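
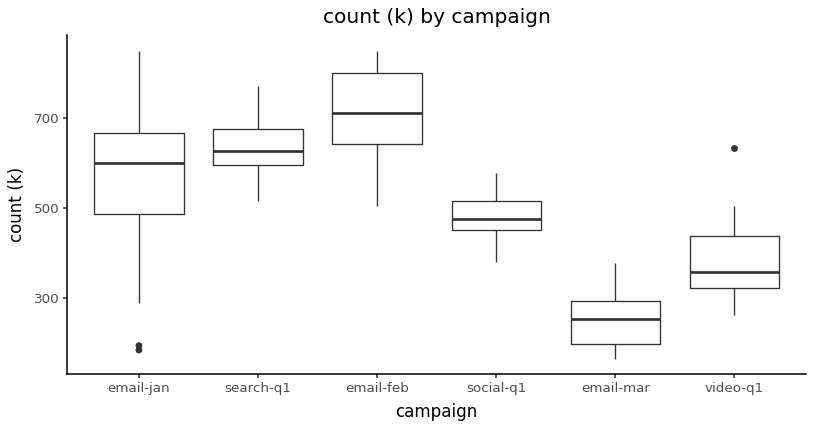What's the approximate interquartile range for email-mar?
≈ 100

Q3 ≈ 300, Q1 ≈ 200; IQR ≈ 100.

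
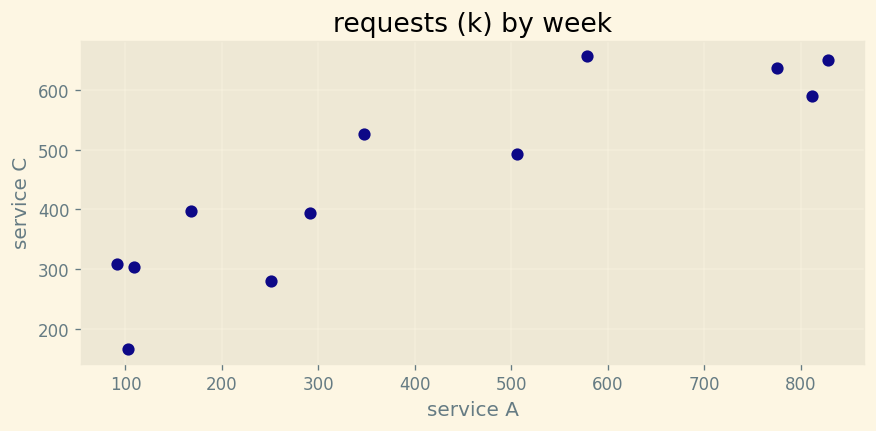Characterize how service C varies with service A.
Points are positively correlated; strong (|r| ≈ 0.9).

positive, strong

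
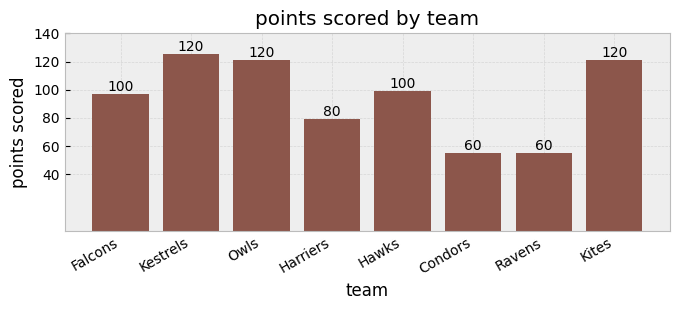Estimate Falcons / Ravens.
Falcons ≈ 100, Ravens ≈ 60; 100/60 ≈ 1.67.

≈ 1.67×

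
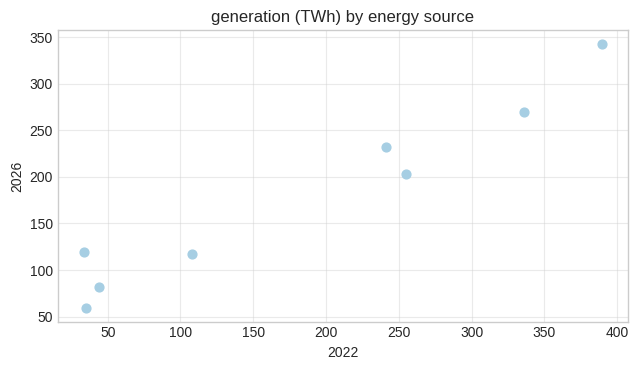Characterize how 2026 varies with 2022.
Points are positively correlated; strong (|r| ≈ 1.0).

positive, strong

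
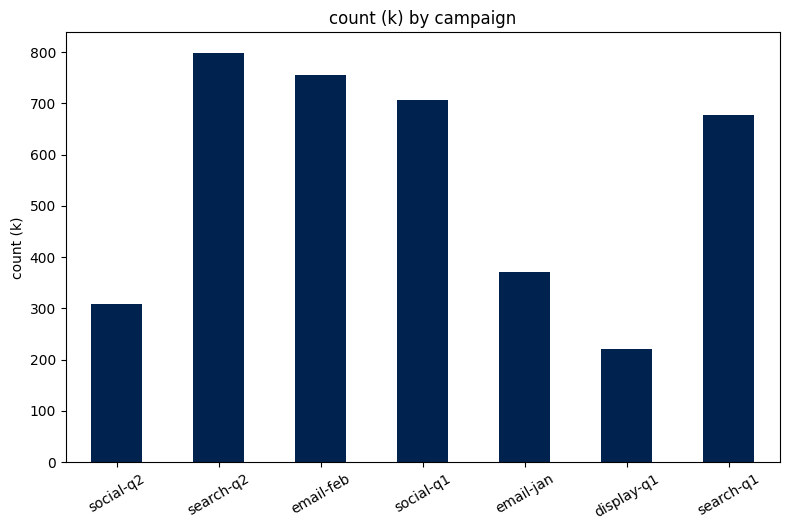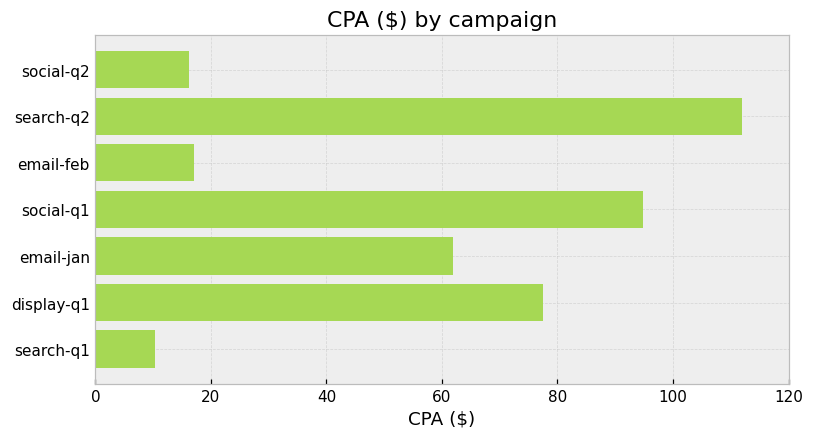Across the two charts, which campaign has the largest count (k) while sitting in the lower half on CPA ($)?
email-feb

Chart 2 median CPA ($) ≈ 60; below-median campaigns: social-q2, email-feb, search-q1. Among those, email-feb has the highest count (k) (≈ 800).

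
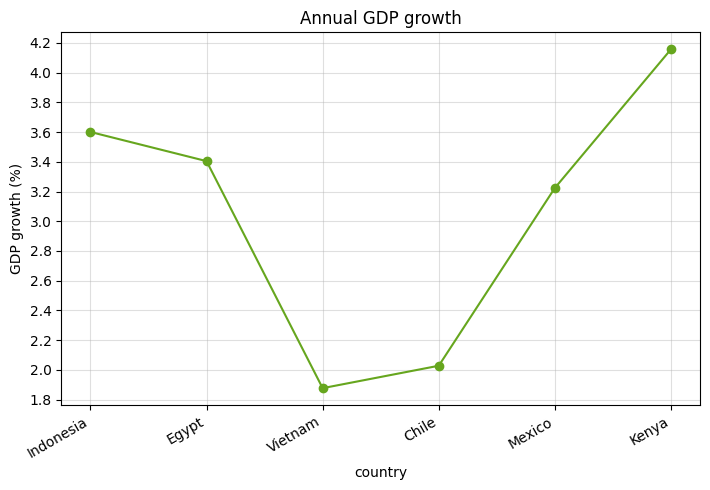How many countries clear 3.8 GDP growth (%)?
Above 3.8: Kenya.

1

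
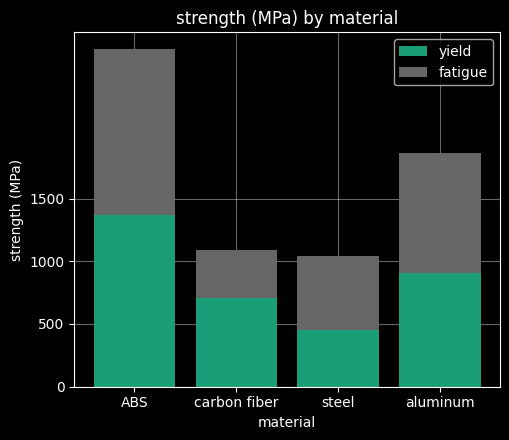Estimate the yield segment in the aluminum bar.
≈ 1000

yield top ≈ 1000, bottom ≈ 0; segment ≈ 1000.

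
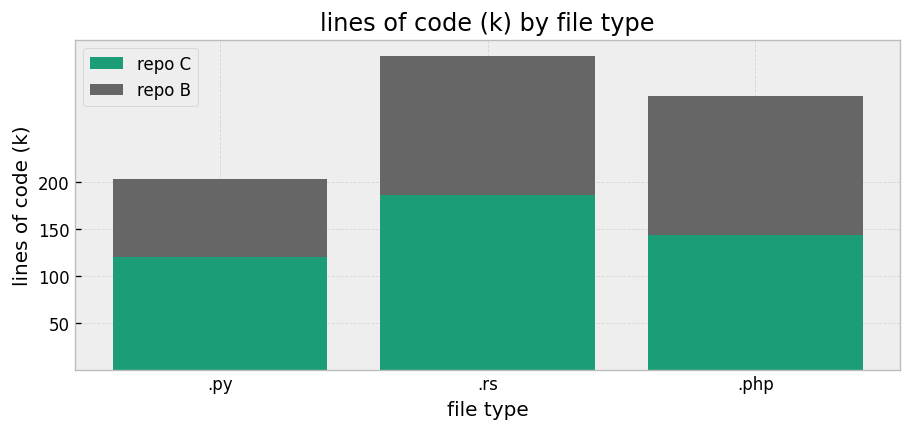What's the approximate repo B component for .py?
≈ 100

repo B top ≈ 200, bottom ≈ 100; segment ≈ 100.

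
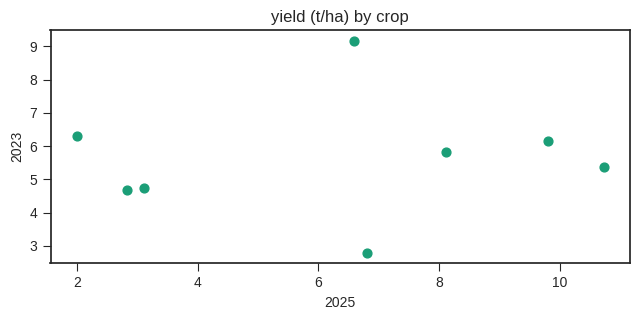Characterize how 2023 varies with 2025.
Points are roughly uncorrelated; weak (|r| ≈ 0.1).

no clear correlation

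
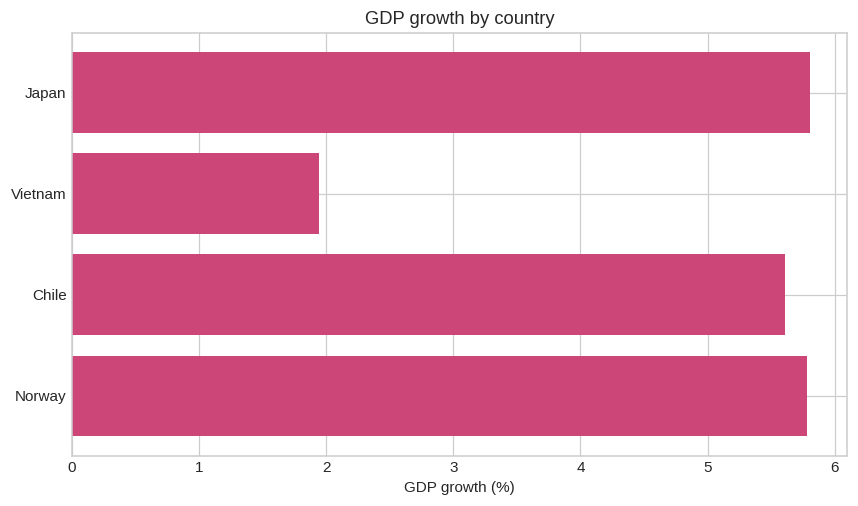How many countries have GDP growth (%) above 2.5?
Above 2.5: Japan, Chile, Norway.

3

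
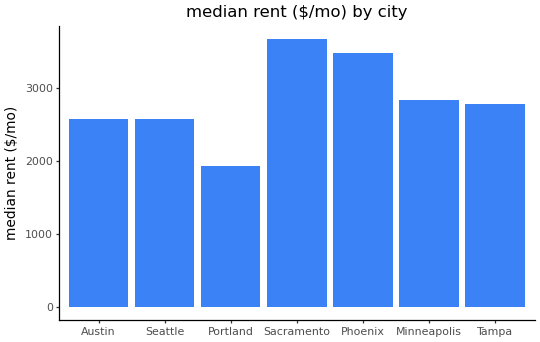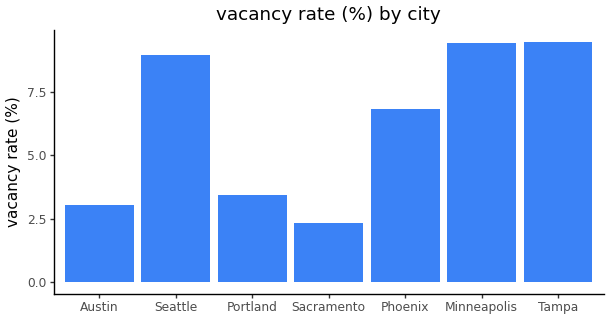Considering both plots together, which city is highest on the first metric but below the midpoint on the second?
Chart 2 median vacancy rate (%) ≈ 7; below-median cities: Austin, Portland, Sacramento. Among those, Sacramento has the highest median rent ($/mo) (≈ 3500).

Sacramento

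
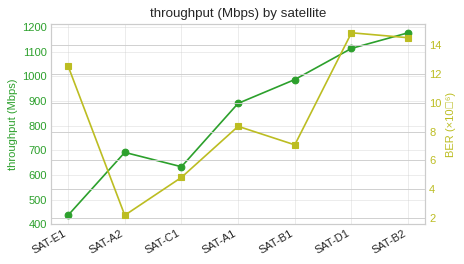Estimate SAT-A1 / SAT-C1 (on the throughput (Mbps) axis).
≈ 1.5×

SAT-A1 ≈ 900, SAT-C1 ≈ 600; 900/600 ≈ 1.5.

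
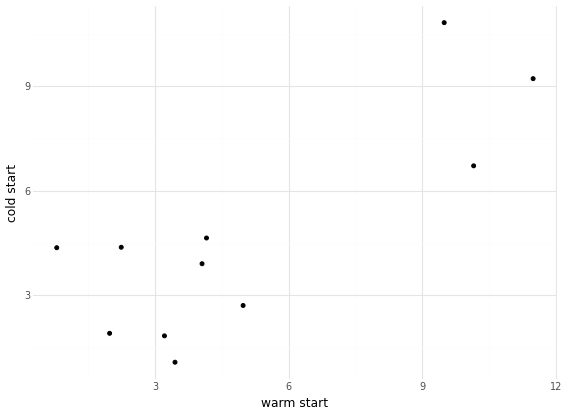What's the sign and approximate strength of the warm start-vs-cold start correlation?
positive, strong

Points are positively correlated; strong (|r| ≈ 0.8).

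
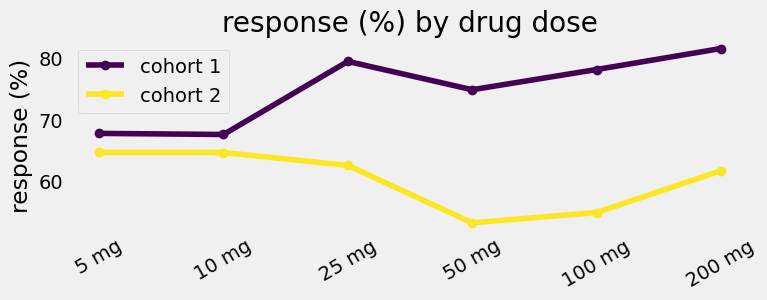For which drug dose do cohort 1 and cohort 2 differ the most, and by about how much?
100 mg: cohort 1 ≈ 80, cohort 2 ≈ 55 → gap ≈ 25. Next-largest (50 mg) is only ≈ 20.

100 mg, ≈ 25 %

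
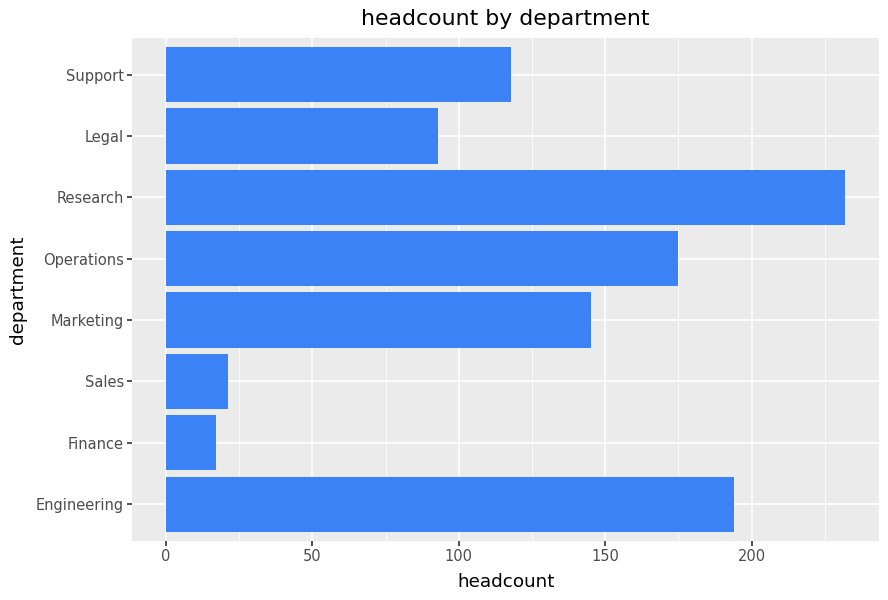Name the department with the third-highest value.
Operations

Top 4: Research ≈ 240, Engineering ≈ 200, Operations ≈ 180, Marketing ≈ 140.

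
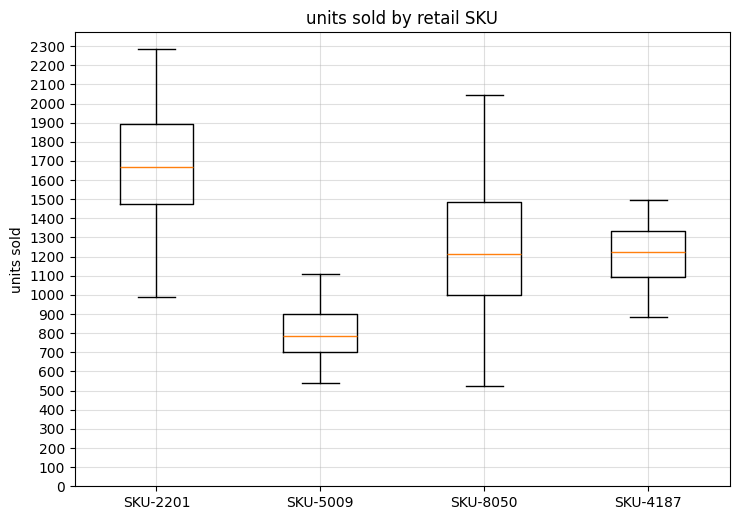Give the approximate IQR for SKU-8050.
Q3 ≈ 1500, Q1 ≈ 1000; IQR ≈ 500.

≈ 500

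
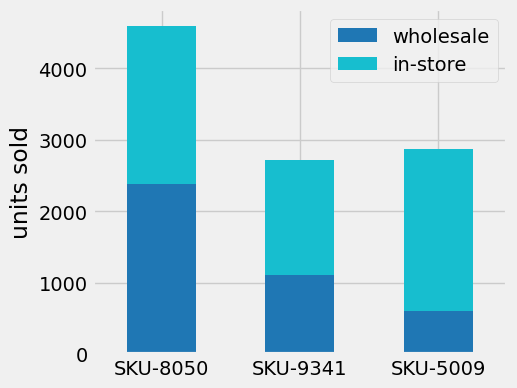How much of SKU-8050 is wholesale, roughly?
≈ 2500

wholesale top ≈ 2500, bottom ≈ 0; segment ≈ 2500.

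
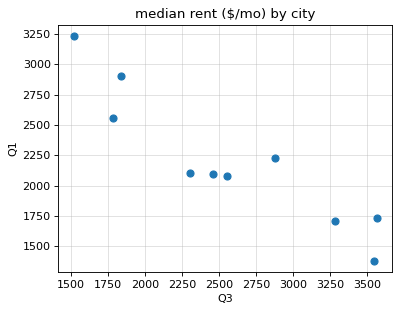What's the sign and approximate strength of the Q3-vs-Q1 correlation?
Points are negatively correlated; strong (|r| ≈ 0.9).

negative, strong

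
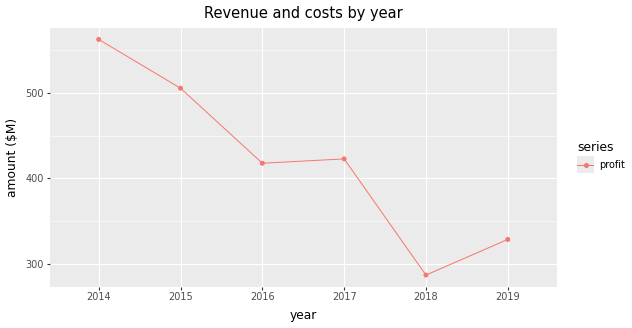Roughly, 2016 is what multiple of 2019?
2016 ≈ 425, 2019 ≈ 325; 425/325 ≈ 1.31.

≈ 1.31×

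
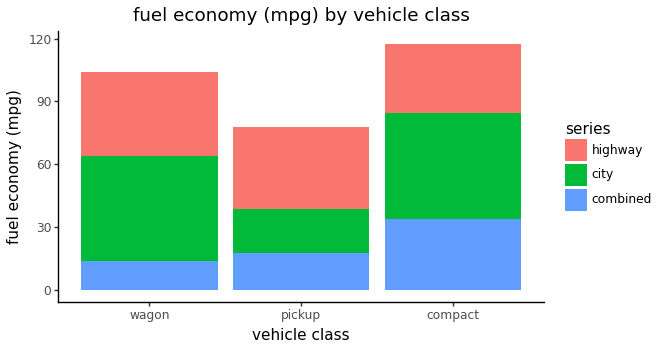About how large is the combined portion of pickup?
≈ 20

combined top ≈ 20, bottom ≈ 0; segment ≈ 20.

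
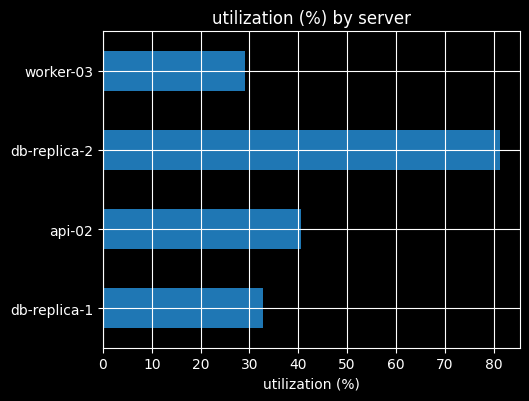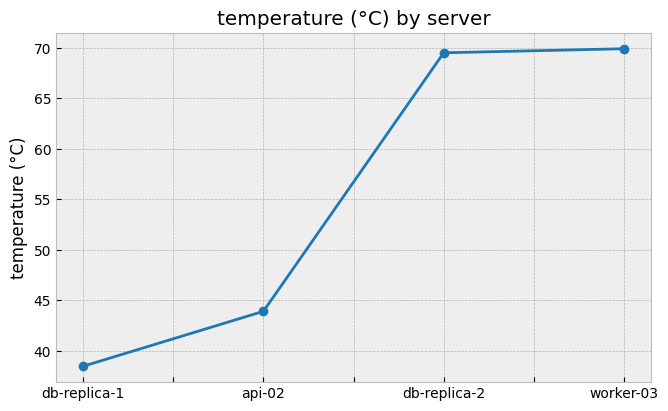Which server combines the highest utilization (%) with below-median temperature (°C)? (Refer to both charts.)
Chart 2 median temperature (°C) ≈ 60; below-median servers: db-replica-1, api-02. Among those, api-02 has the highest utilization (%) (≈ 40).

api-02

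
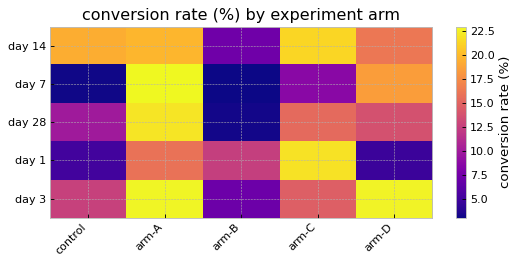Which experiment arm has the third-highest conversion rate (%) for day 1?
Top 4 for day 1: arm-C ≈ 22, arm-A ≈ 16, arm-B ≈ 12, control ≈ 6.

arm-B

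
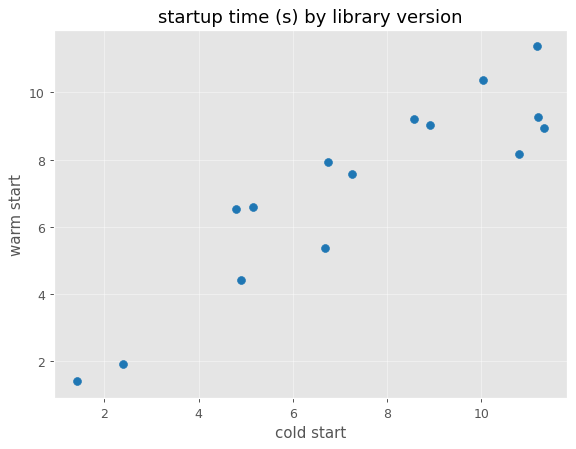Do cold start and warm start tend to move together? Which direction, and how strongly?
Points are positively correlated; strong (|r| ≈ 0.9).

positive, strong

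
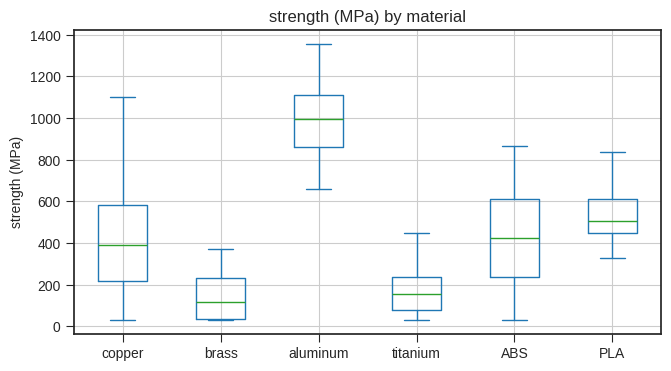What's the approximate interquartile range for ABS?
≈ 400

Q3 ≈ 600, Q1 ≈ 200; IQR ≈ 400.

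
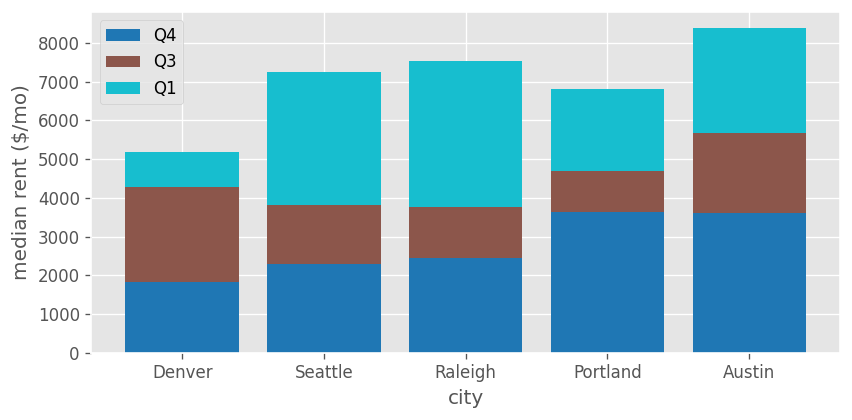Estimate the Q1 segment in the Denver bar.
≈ 1000

Q1 top ≈ 5000, bottom ≈ 4000; segment ≈ 1000.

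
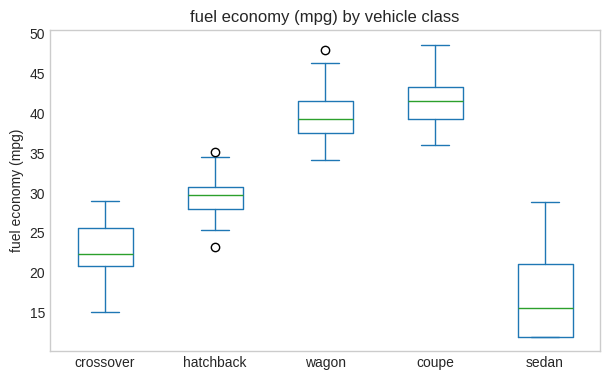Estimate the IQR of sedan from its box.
Q3 ≈ 20, Q1 ≈ 10; IQR ≈ 10.

≈ 10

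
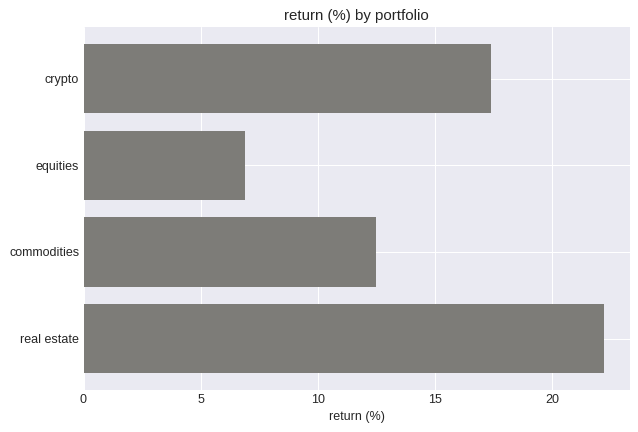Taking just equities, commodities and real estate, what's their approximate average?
≈ 13

(6 + 12 + 22) / 3 ≈ 13.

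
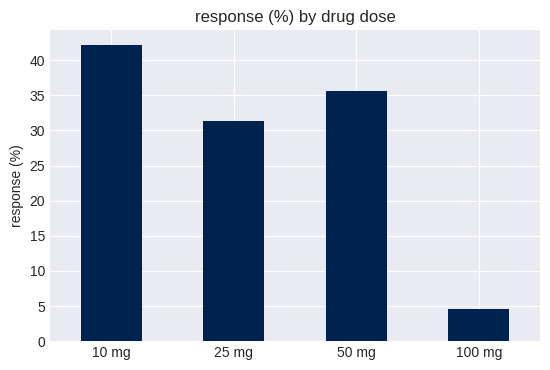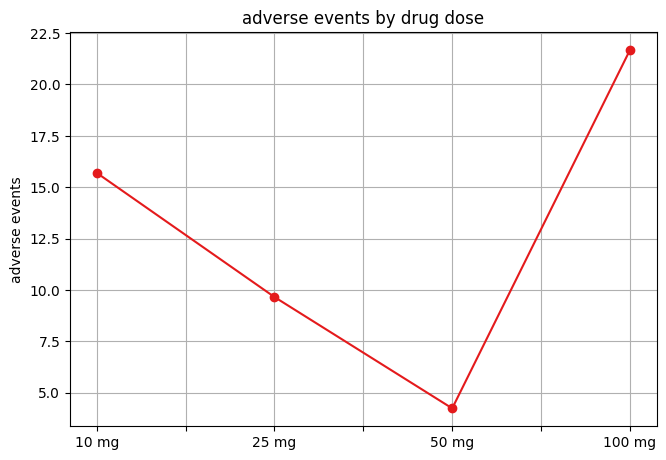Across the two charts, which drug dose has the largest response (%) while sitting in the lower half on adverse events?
50 mg

Chart 2 median adverse events ≈ 12; below-median drug doses: 25 mg, 50 mg. Among those, 50 mg has the highest response (%) (≈ 35).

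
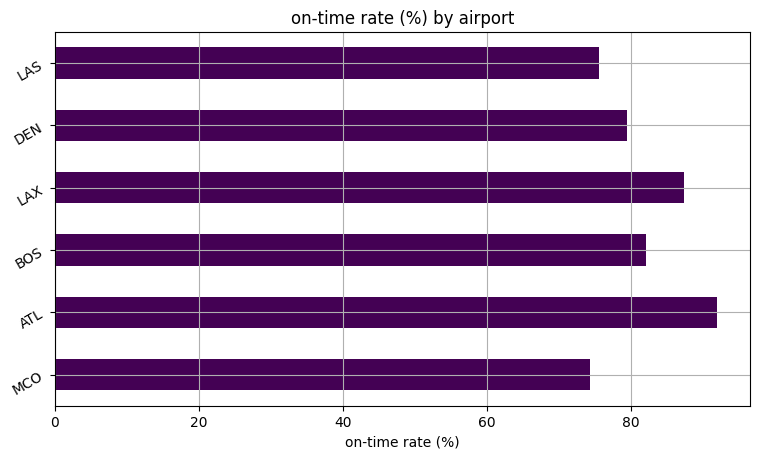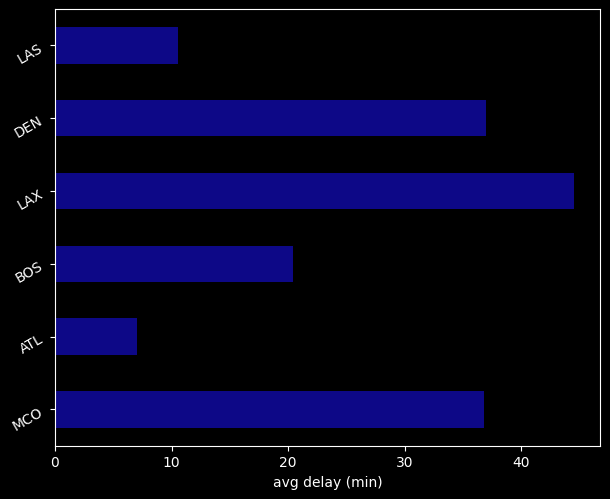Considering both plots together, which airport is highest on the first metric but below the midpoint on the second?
ATL

Chart 2 median avg delay (min) ≈ 30; below-median airports: ATL, BOS, LAS. Among those, ATL has the highest on-time rate (%) (≈ 90).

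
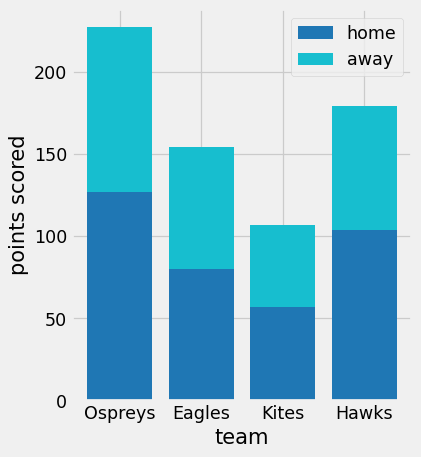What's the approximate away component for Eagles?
away top ≈ 160, bottom ≈ 80; segment ≈ 80.

≈ 80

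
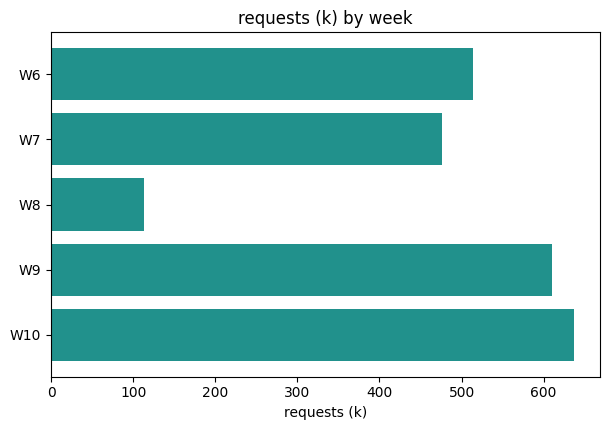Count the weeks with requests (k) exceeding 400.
Above 400: W6, W7, W9, W10.

4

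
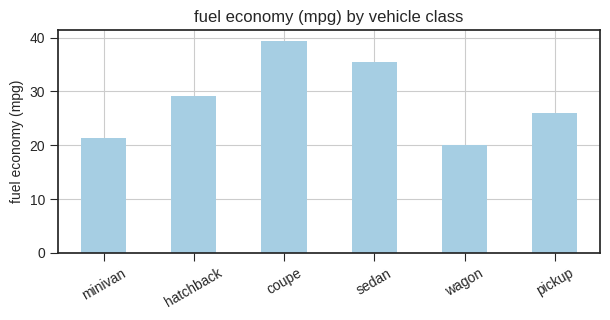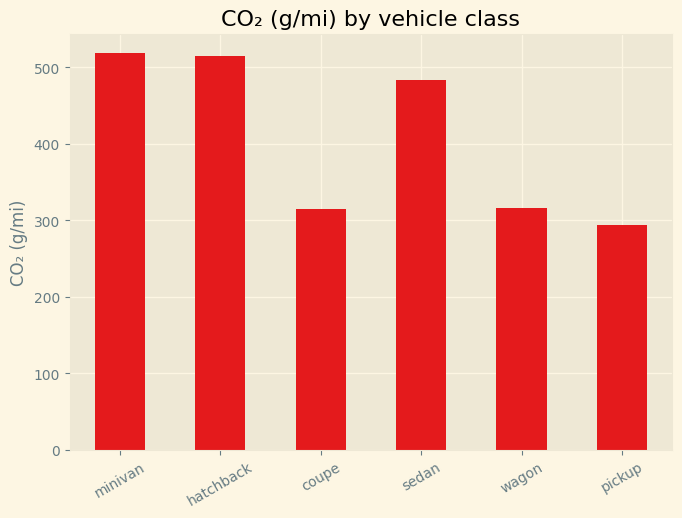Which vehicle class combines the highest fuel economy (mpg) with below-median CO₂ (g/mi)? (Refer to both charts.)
coupe

Chart 2 median CO₂ (g/mi) ≈ 400; below-median vehicle classes: coupe, wagon, pickup. Among those, coupe has the highest fuel economy (mpg) (≈ 40).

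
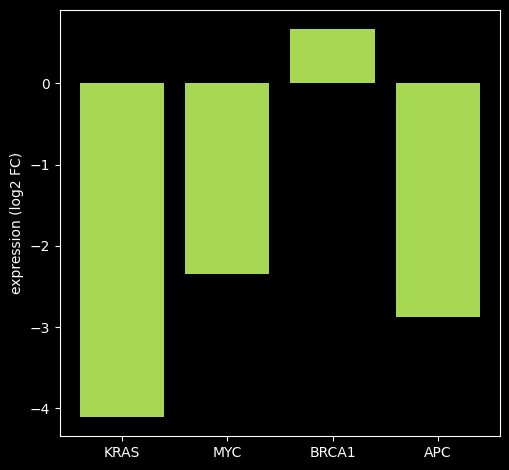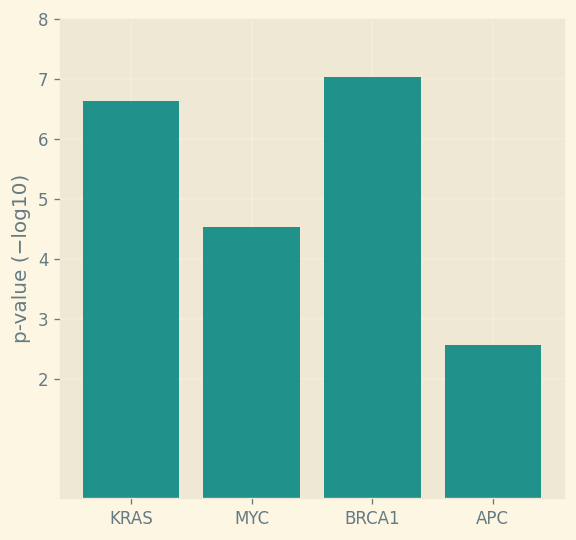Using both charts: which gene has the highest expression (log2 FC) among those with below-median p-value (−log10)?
MYC

Chart 2 median p-value (−log10) ≈ 6; below-median genes: MYC, APC. Among those, MYC has the highest expression (log2 FC) (≈ -2.3).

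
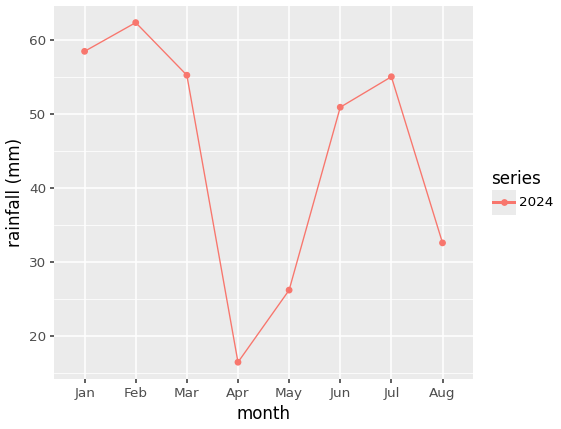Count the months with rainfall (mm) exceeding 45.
Above 45: Jan, Feb, Mar, Jun, Jul.

5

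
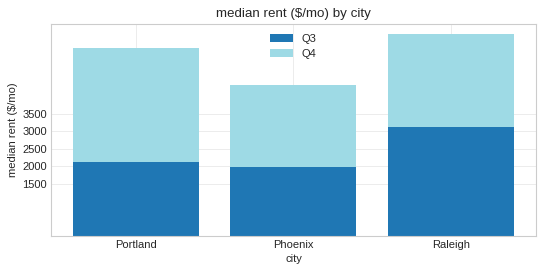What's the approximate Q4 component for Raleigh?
Q4 top ≈ 6000, bottom ≈ 3000; segment ≈ 3000.

≈ 3000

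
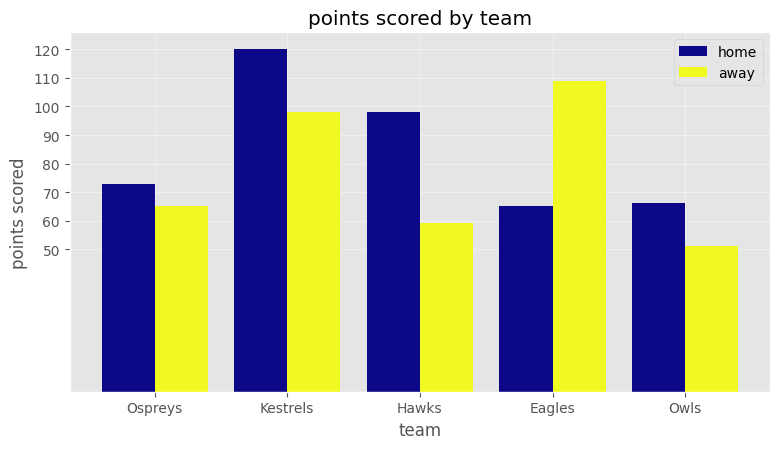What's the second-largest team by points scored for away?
Kestrels

Top 3 for away: Eagles ≈ 110, Kestrels ≈ 100, Ospreys ≈ 60.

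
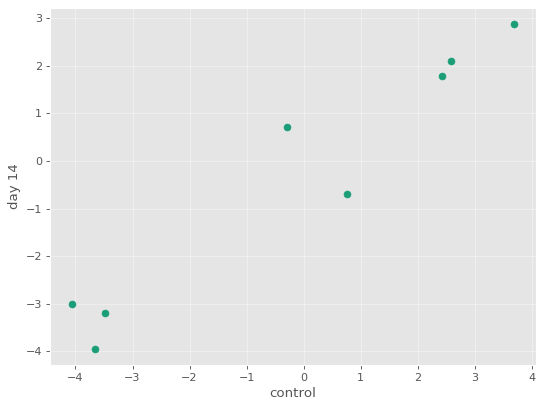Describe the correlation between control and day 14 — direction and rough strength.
positive, strong

Points are positively correlated; strong (|r| ≈ 1.0).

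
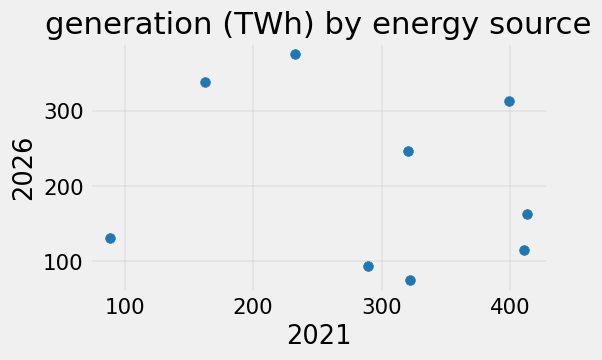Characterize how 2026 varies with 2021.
no clear correlation

Points are roughly uncorrelated; weak (|r| ≈ 0.2).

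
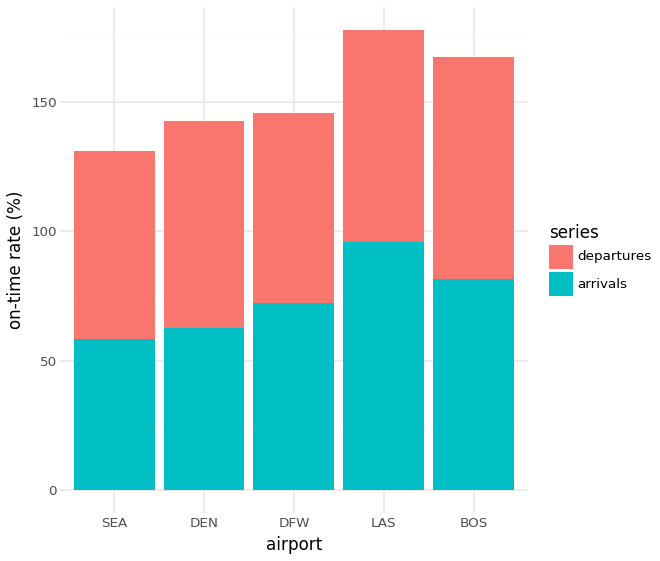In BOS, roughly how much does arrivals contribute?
arrivals top ≈ 80, bottom ≈ 0; segment ≈ 80.

≈ 80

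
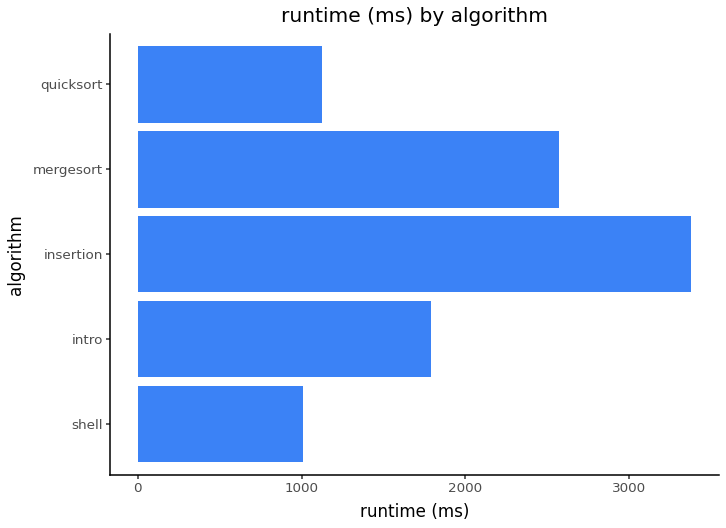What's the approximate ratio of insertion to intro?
insertion ≈ 3500, intro ≈ 2000; 3500/2000 ≈ 1.75.

≈ 1.75×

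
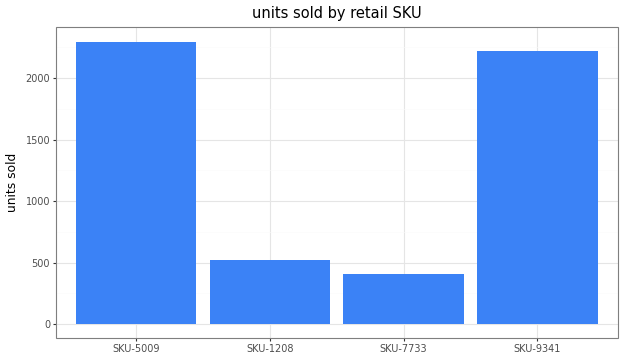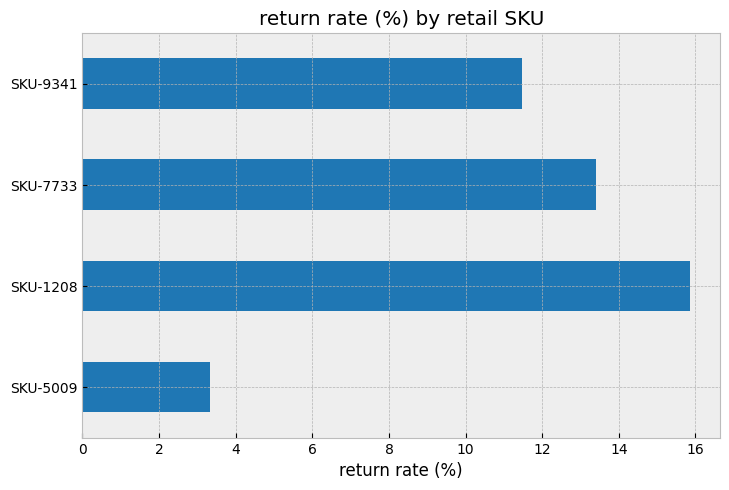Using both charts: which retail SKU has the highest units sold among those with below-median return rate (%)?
SKU-5009

Chart 2 median return rate (%) ≈ 12; below-median retail SKUs: SKU-5009, SKU-9341. Among those, SKU-5009 has the highest units sold (≈ 2500).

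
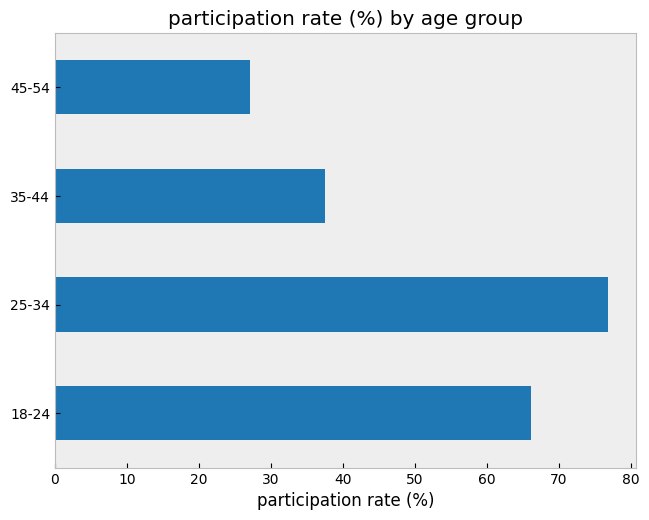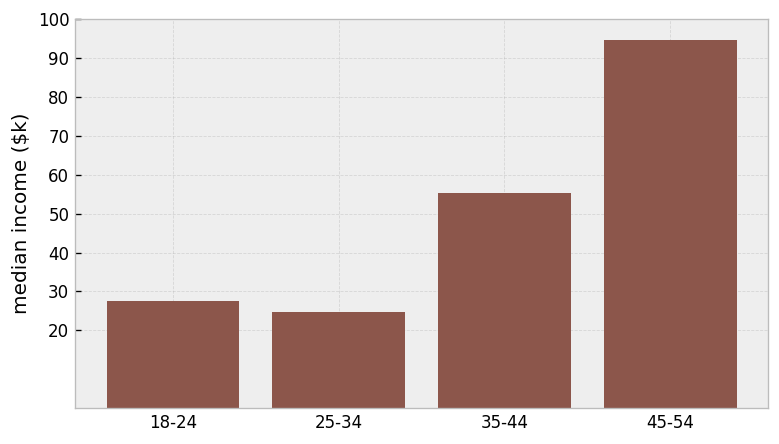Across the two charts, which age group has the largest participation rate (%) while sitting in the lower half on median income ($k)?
25-34

Chart 2 median median income ($k) ≈ 40; below-median age groups: 18-24, 25-34. Among those, 25-34 has the highest participation rate (%) (≈ 80).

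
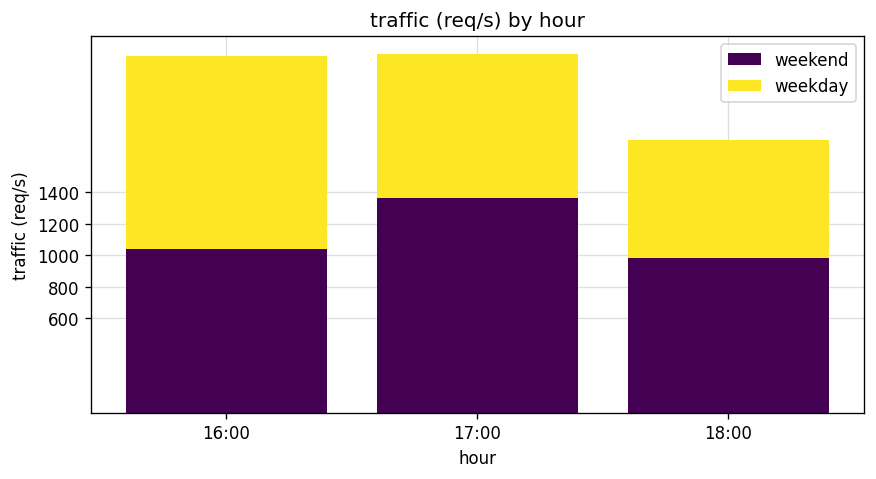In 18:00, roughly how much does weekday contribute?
≈ 800

weekday top ≈ 1800, bottom ≈ 1000; segment ≈ 800.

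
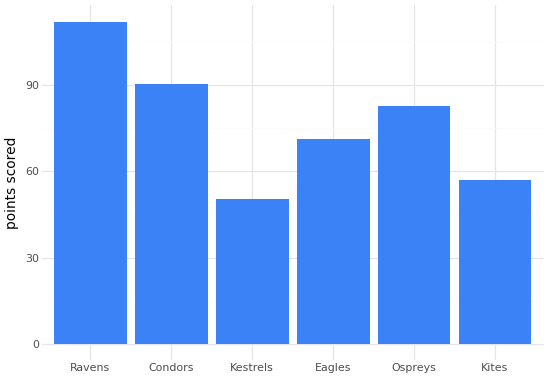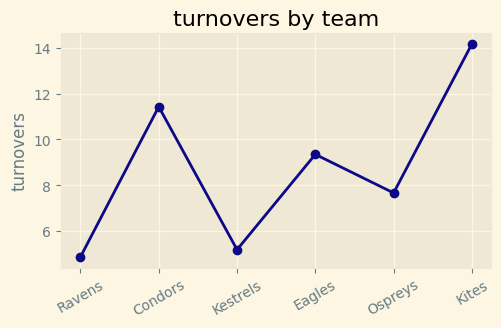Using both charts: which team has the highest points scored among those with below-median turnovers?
Chart 2 median turnovers ≈ 8; below-median teams: Ravens, Kestrels, Ospreys. Among those, Ravens has the highest points scored (≈ 120).

Ravens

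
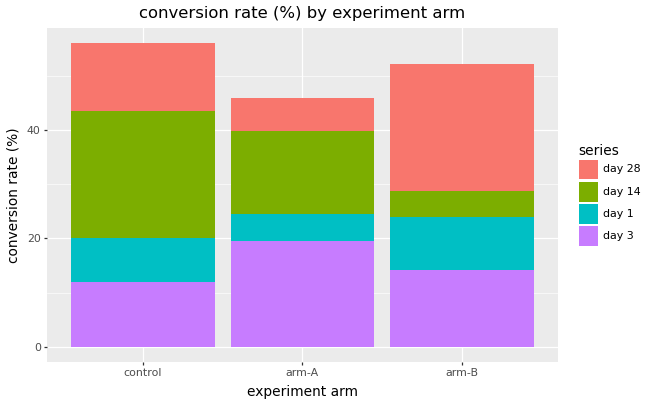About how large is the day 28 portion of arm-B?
day 28 top ≈ 50, bottom ≈ 30; segment ≈ 20.

≈ 20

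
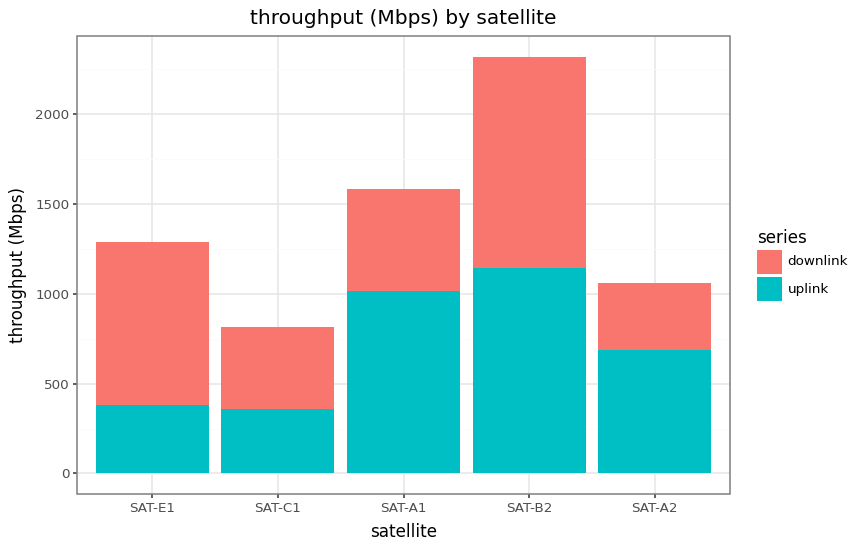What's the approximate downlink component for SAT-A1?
downlink top ≈ 1600, bottom ≈ 1000; segment ≈ 600.

≈ 600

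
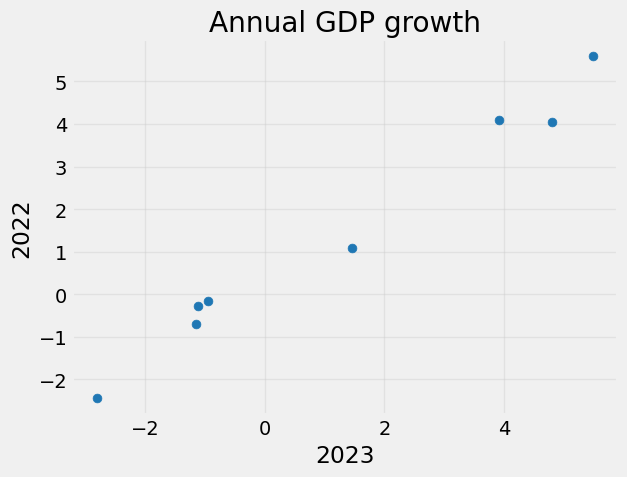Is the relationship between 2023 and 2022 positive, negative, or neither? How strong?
Points are positively correlated; strong (|r| ≈ 1.0).

positive, strong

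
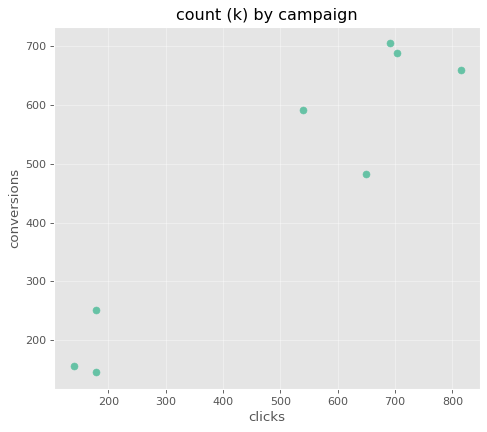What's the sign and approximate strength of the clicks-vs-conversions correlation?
positive, strong

Points are positively correlated; strong (|r| ≈ 0.9).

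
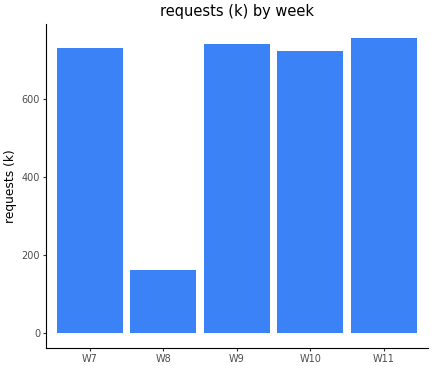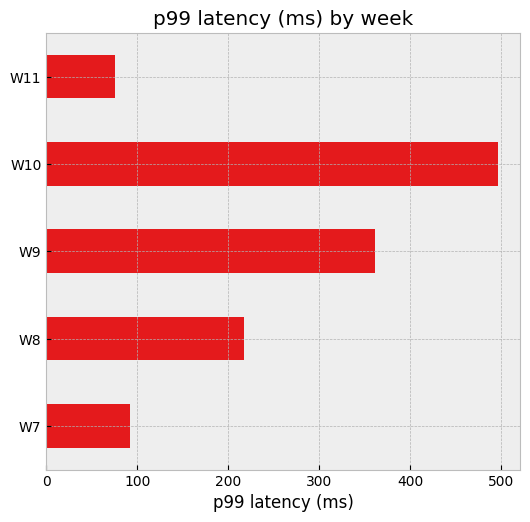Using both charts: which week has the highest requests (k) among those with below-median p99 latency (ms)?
Chart 2 median p99 latency (ms) ≈ 200; below-median weeks: W7, W11. Among those, W11 has the highest requests (k) (≈ 800).

W11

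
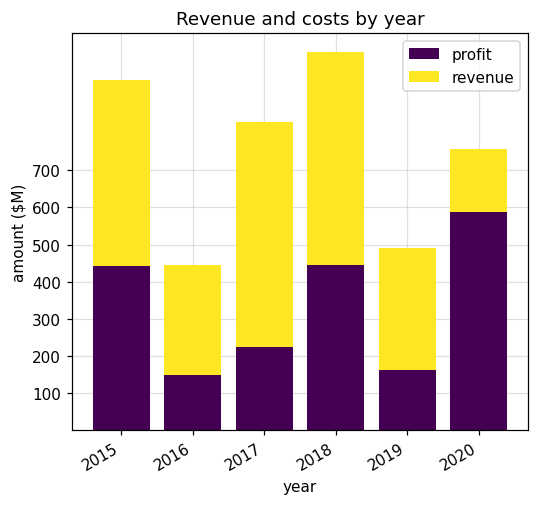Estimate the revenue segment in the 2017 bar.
≈ 600

revenue top ≈ 800, bottom ≈ 200; segment ≈ 600.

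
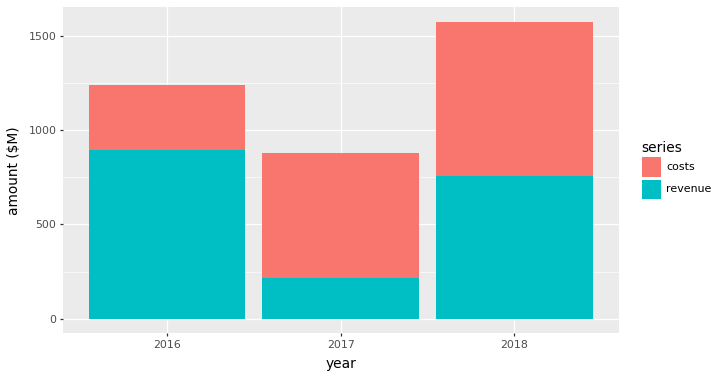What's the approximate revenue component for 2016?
revenue top ≈ 800, bottom ≈ 0; segment ≈ 800.

≈ 800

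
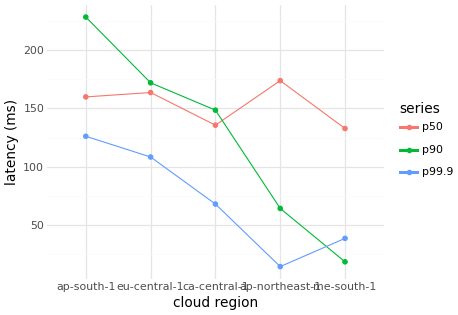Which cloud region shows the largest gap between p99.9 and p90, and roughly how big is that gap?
ap-south-1, ≈ 100 ms

ap-south-1: p99.9 ≈ 120, p90 ≈ 220 → gap ≈ 100. Next-largest (ca-central-1) is only ≈ 80.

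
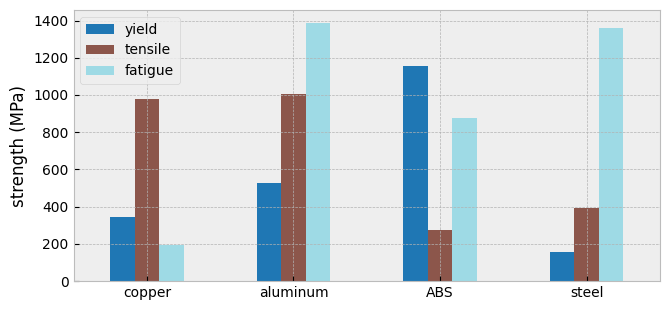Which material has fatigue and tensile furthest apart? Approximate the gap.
steel, ≈ 1000 MPa

steel: fatigue ≈ 1400, tensile ≈ 400 → gap ≈ 1000. Next-largest (copper) is only ≈ 800.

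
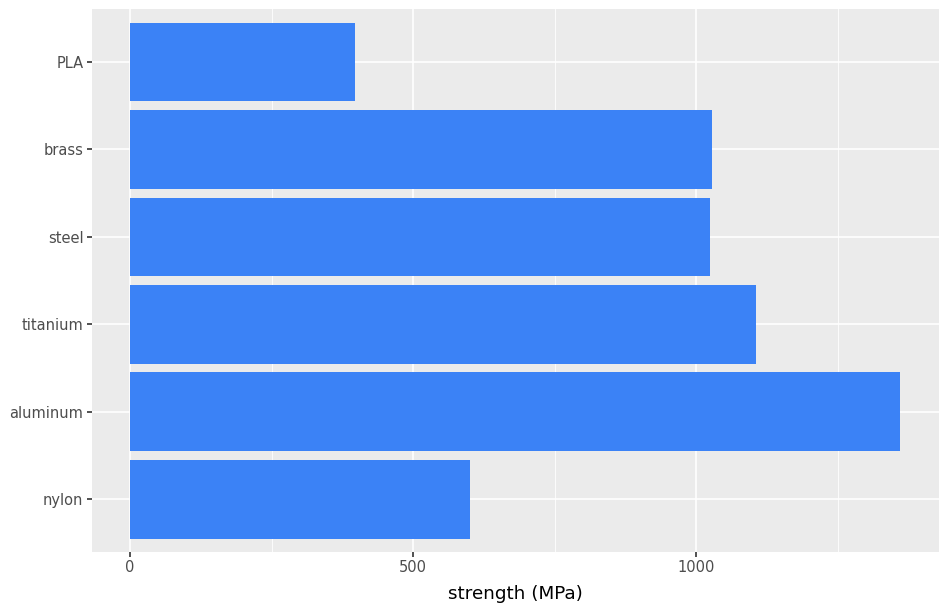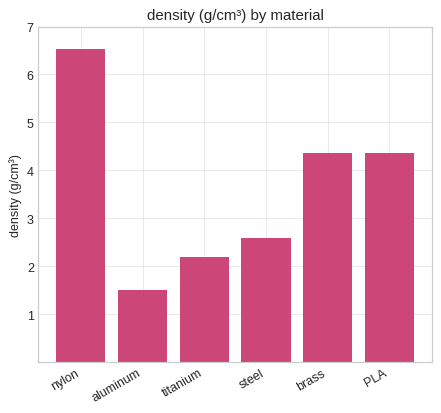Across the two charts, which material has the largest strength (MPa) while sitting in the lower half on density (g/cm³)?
Chart 2 median density (g/cm³) ≈ 3; below-median materials: aluminum, titanium, steel. Among those, aluminum has the highest strength (MPa) (≈ 1400).

aluminum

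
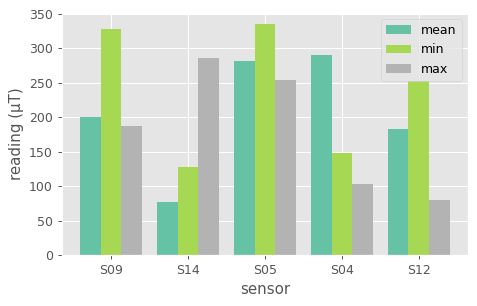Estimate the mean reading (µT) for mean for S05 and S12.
≈ 250

(300 + 200) / 2 ≈ 250.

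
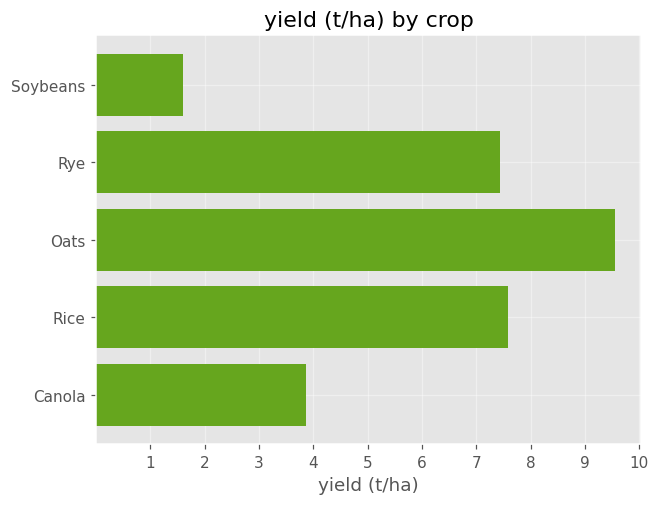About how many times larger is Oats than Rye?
Oats ≈ 10, Rye ≈ 7; 10/7 ≈ 1.43.

≈ 1.43×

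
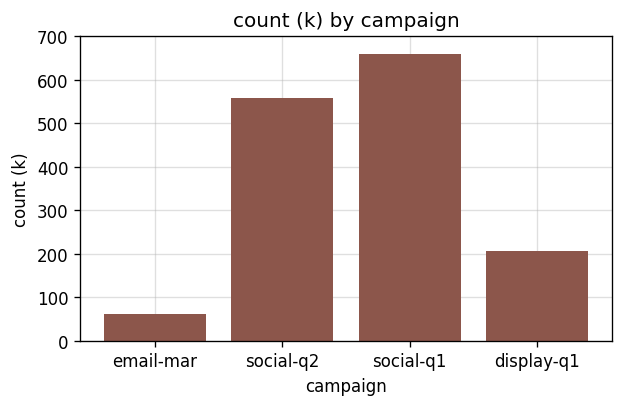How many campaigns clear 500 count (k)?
2

Above 500: social-q2, social-q1.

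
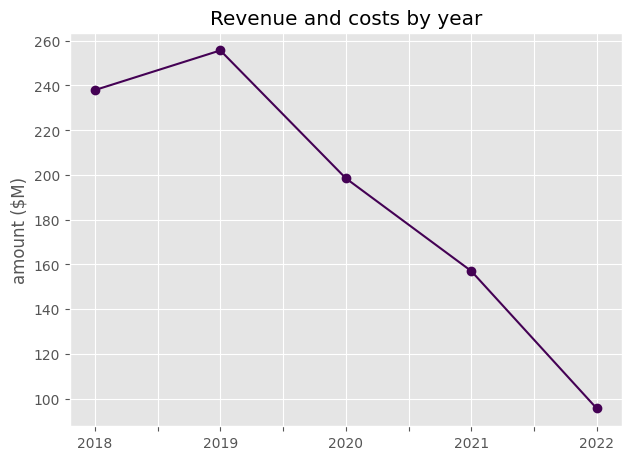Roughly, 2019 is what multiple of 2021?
2019 ≈ 260, 2021 ≈ 160; 260/160 ≈ 1.62.

≈ 1.62×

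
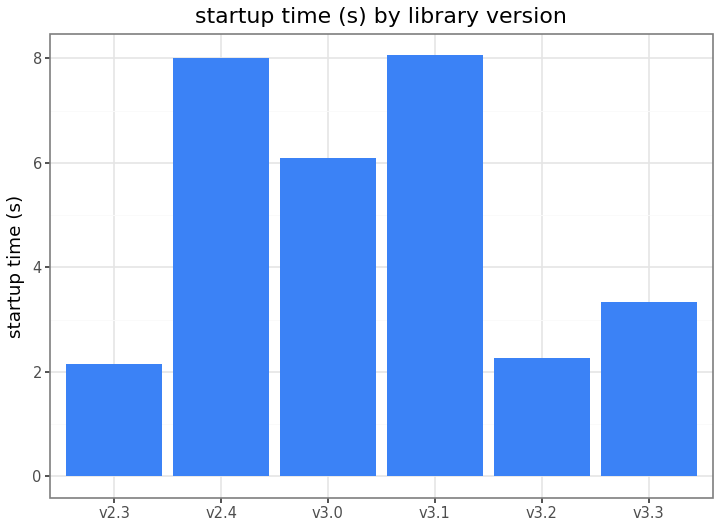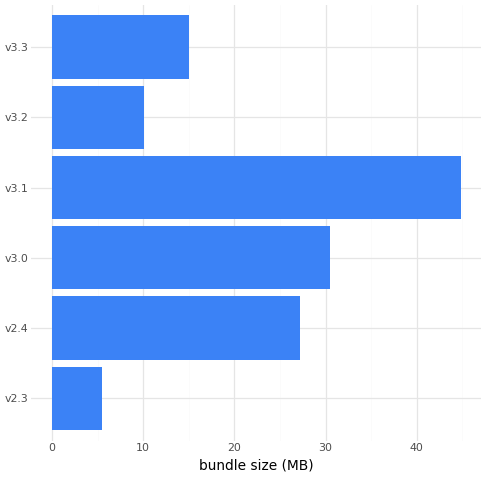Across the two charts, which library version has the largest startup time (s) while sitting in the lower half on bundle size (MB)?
v3.3

Chart 2 median bundle size (MB) ≈ 20; below-median library versions: v2.3, v3.2, v3.3. Among those, v3.3 has the highest startup time (s) (≈ 3).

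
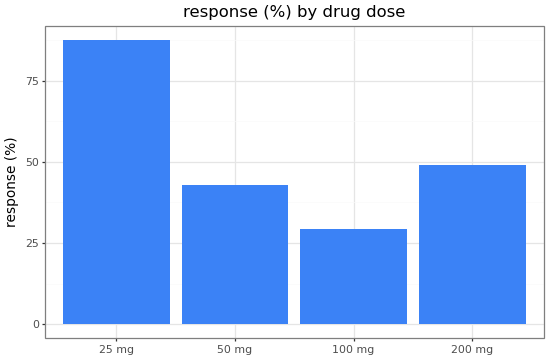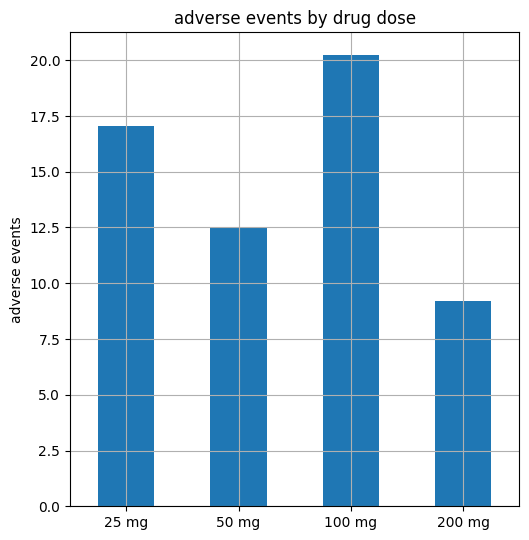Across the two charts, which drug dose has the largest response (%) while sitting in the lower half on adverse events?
200 mg

Chart 2 median adverse events ≈ 14; below-median drug doses: 50 mg, 200 mg. Among those, 200 mg has the highest response (%) (≈ 50).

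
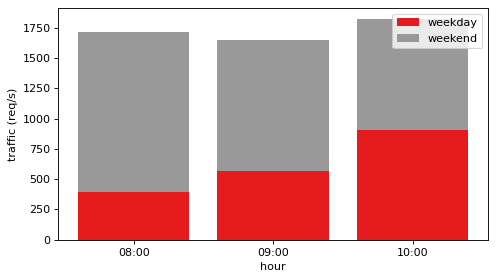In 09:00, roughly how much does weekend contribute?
≈ 1000

weekend top ≈ 1600, bottom ≈ 600; segment ≈ 1000.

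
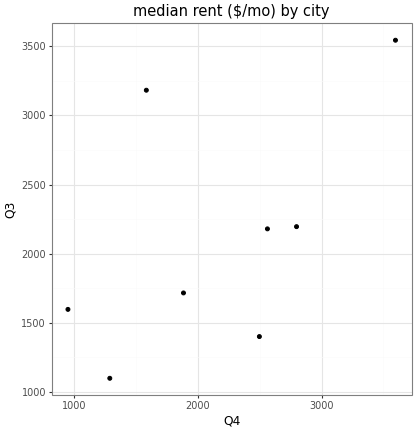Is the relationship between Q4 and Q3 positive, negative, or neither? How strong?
Points are positively correlated; moderate (|r| ≈ 0.5).

positive, moderate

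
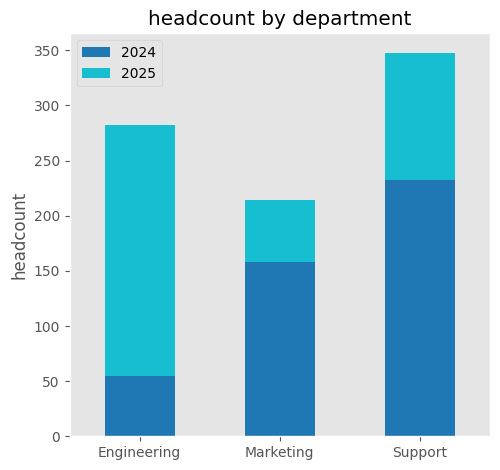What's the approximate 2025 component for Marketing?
2025 top ≈ 200, bottom ≈ 150; segment ≈ 50.

≈ 50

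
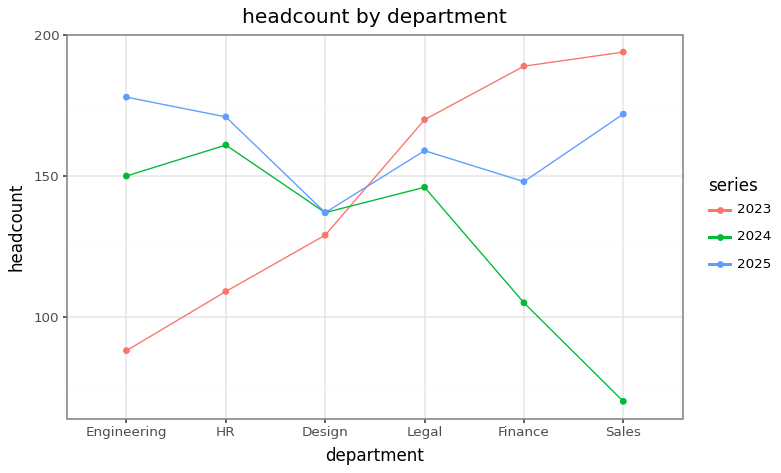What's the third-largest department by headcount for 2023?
Legal

Top 4 for 2023: Sales ≈ 200, Finance ≈ 180, Legal ≈ 160, Design ≈ 120.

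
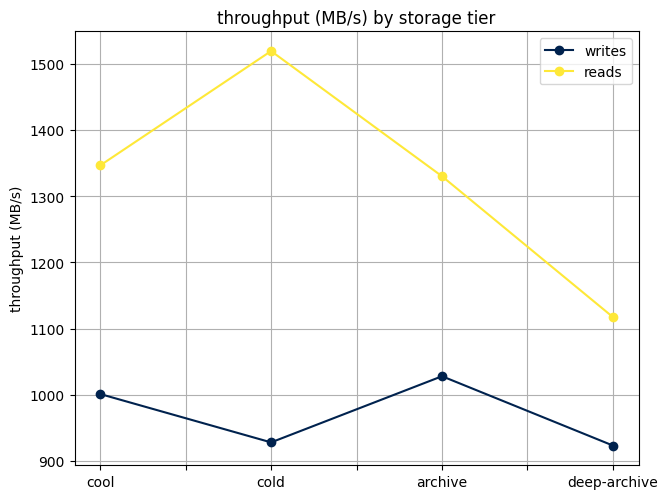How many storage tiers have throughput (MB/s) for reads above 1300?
Above 1300: cool, cold, archive.

3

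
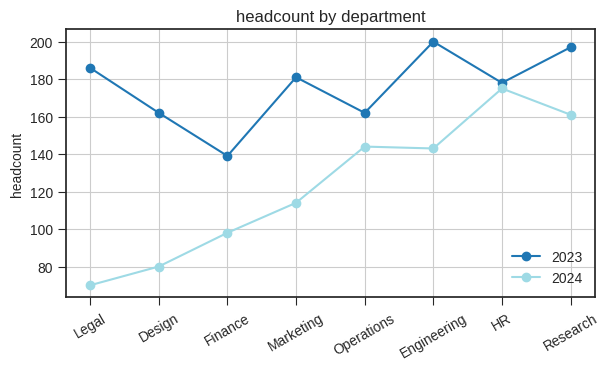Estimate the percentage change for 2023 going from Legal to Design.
Legal ≈ 180, Design ≈ 160; (160 − 180) / 180 ≈ -11.1%.

≈ -11.1%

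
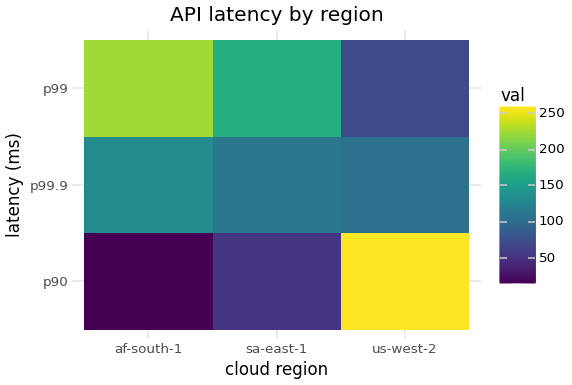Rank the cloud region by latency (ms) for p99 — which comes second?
Top 3 for p99: af-south-1 ≈ 225, sa-east-1 ≈ 175, us-west-2 ≈ 75.

sa-east-1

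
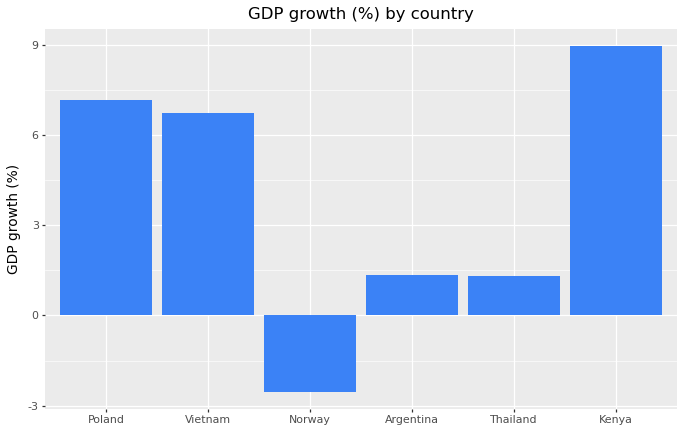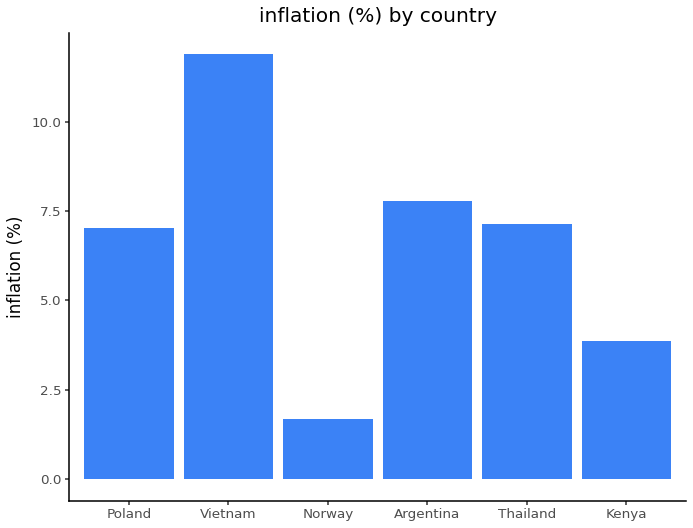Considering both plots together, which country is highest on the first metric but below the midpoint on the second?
Kenya

Chart 2 median inflation (%) ≈ 8; below-median countries: Poland, Norway, Kenya. Among those, Kenya has the highest GDP growth (%) (≈ 9).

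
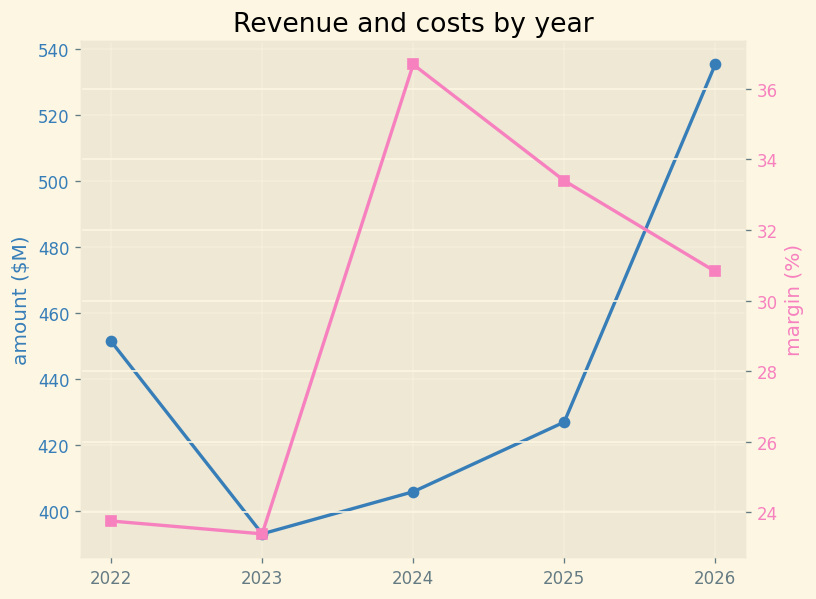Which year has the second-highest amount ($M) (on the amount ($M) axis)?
Top 3 (on the amount ($M) axis): 2026 ≈ 540, 2022 ≈ 460, 2025 ≈ 420.

2022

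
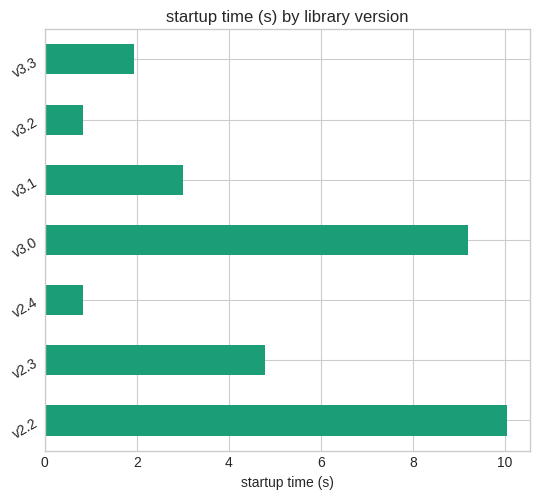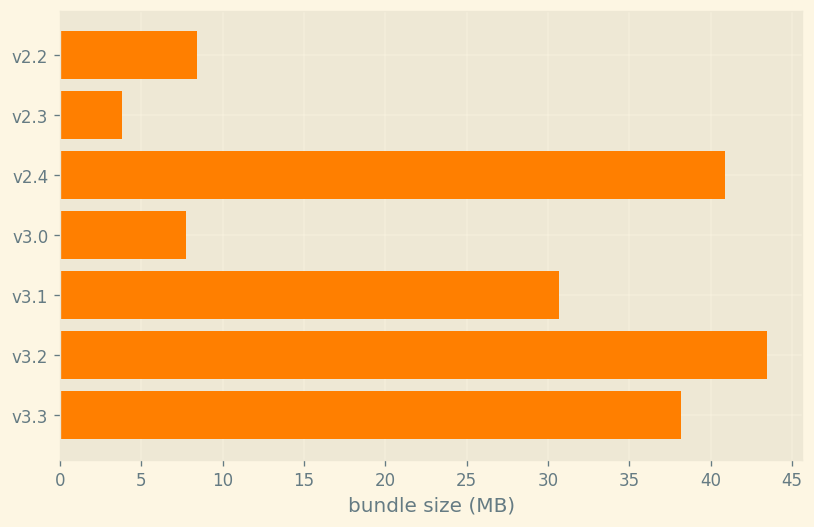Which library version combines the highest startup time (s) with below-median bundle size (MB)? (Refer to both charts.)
v2.2

Chart 2 median bundle size (MB) ≈ 30; below-median library versions: v2.2, v2.3, v3.0. Among those, v2.2 has the highest startup time (s) (≈ 10).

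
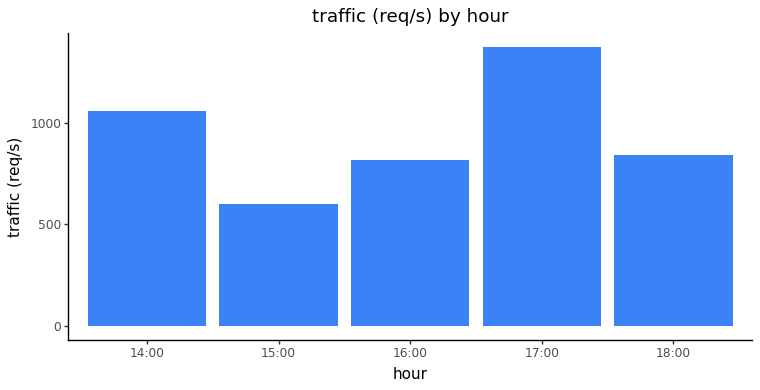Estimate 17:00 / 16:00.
17:00 ≈ 1400, 16:00 ≈ 800; 1400/800 ≈ 1.75.

≈ 1.75×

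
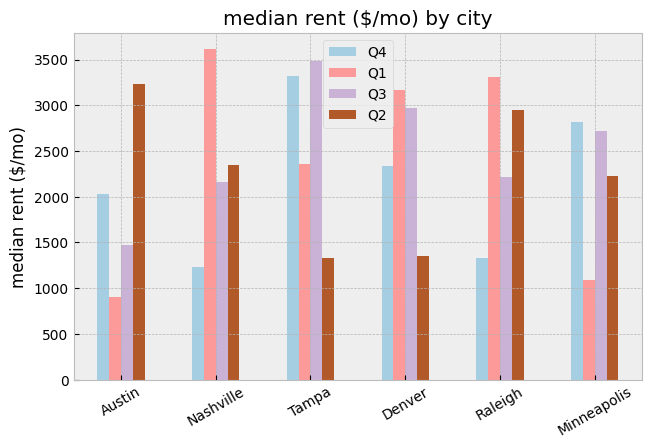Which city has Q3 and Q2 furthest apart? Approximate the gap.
Tampa: Q3 ≈ 3500, Q2 ≈ 1500 → gap ≈ 2000. Next-largest (Austin) is only ≈ 1500.

Tampa, ≈ 2000 $/mo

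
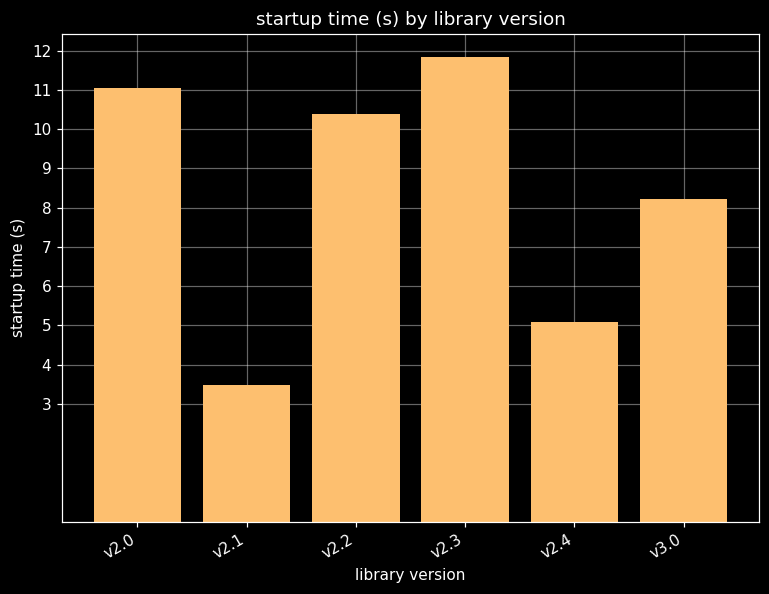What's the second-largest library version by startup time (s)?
v2.0

Top 3: v2.3 ≈ 12, v2.0 ≈ 11, v2.2 ≈ 10.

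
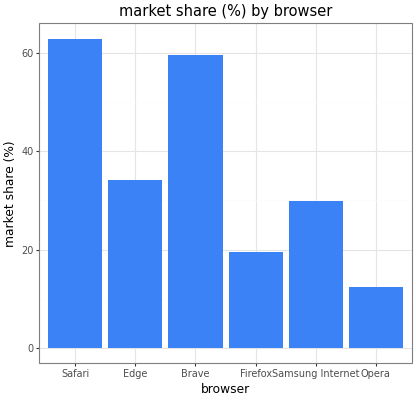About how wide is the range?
≈ 50

Max Safari ≈ 60, min Opera ≈ 10; range ≈ 50.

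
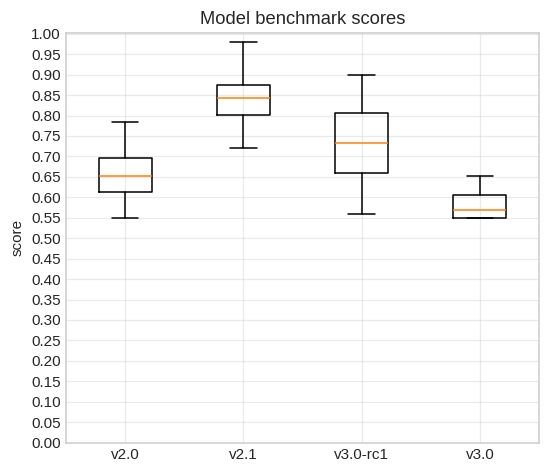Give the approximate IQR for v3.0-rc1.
Q3 ≈ 0.80, Q1 ≈ 0.65; IQR ≈ 0.15.

≈ 0.15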